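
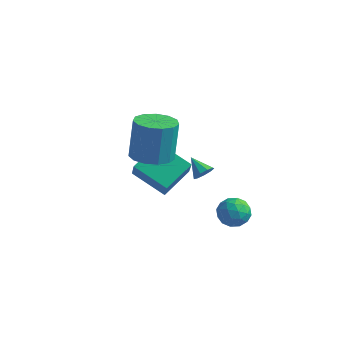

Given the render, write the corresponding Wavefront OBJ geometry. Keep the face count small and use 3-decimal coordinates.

v 2.419 -1.699 2.494
v 2.737 -1.509 2.859
v 1.621 -1.461 3.066
v 2.649 -1.252 2.629
v 2.453 -1.205 2.336
v 2.241 -1.388 2.117
v 2.113 -1.717 2.074
v 2.128 -2.038 2.228
v 2.279 -2.199 2.507
v 2.496 -2.127 2.779
v 2.677 -1.854 2.919
v 1.374 2.071 -2.515
v 2.159 2.361 -2.596
v 1.861 0.839 -2.204
v 2.646 1.129 -2.285
v 2.167 1.388 -1.645
v 1.865 2.15 -1.837
v 2.155 1.05 -2.963
v 1.853 1.812 -3.155
v 2.642 1.73 -2.873
v 2.649 1.939 -2.059
v 1.371 1.261 -2.741
v 1.378 1.47 -1.927
v 1.723 2.324 -2.583
v 2.297 0.876 -2.217
v 2.015 1.028 -1.84
v 2.476 1.199 -1.888
v 1.551 2.2 -2.137
v 2.012 2.37 -2.185
v 2.017 1.799 -1.625
v 2.008 0.83 -2.615
v 2.469 1 -2.663
v 1.544 2.001 -2.912
v 2.005 2.172 -2.96
v 2.003 1.401 -3.175
v 2.469 2.124 -2.794
v 2.755 1.4 -2.611
v 2.466 1.354 -3.009
v 2.289 1.801 -3.122
v 2.473 2.247 -2.315
v 2.76 1.523 -2.132
v 2.478 1.675 -1.755
v 2.301 2.123 -1.868
v 2.757 1.876 -2.477
v 1.26 1.677 -2.668
v 1.547 0.953 -2.485
v 1.719 1.077 -2.932
v 1.542 1.525 -3.045
v 1.265 1.8 -2.189
v 1.551 1.076 -2.006
v 1.731 1.399 -1.678
v 1.554 1.846 -1.791
v 1.263 1.324 -2.323
v -2.448 2.862 -3.846
v -4.232 2.822 -2.988
v -2.093 4.452 -3.034
v -3.877 4.412 -2.177
v -1.863 2.128 -2.663
v -3.647 2.088 -1.806
v -1.508 3.718 -1.852
v -3.292 3.678 -0.994
v -1.077 -0.358 1.406
v -0.071 -0.519 1.465
v -0.118 -0.062 3.493
v -1.123 0.098 3.434
v -0.139 0.038 1.338
v -0.186 0.495 3.367
v -0.505 0.468 1.233
v -0.552 0.925 3.261
v -1.052 0.637 1.182
v -1.099 1.093 3.211
v -1.607 0.489 1.203
v -1.654 0.946 3.231
v -1.994 0.072 1.288
v -2.04 0.529 3.316
v -2.089 -0.481 1.41
v -2.136 -0.025 3.439
v -1.863 -0.996 1.531
v -1.91 -0.539 3.56
v -1.387 -1.308 1.612
v -1.434 -0.851 3.641
v -0.813 -1.318 1.628
v -0.859 -0.862 3.657
v -0.322 -1.024 1.573
v -0.369 -0.567 3.602
f 2 1 4
f 2 4 3
f 4 1 5
f 4 5 3
f 5 1 6
f 5 6 3
f 6 1 7
f 6 7 3
f 7 1 8
f 7 8 3
f 8 1 9
f 8 9 3
f 9 1 10
f 9 10 3
f 10 1 11
f 10 11 3
f 11 1 2
f 11 2 3
f 12 49 28
f 49 23 52
f 28 52 17
f 49 52 28
f 12 28 24
f 28 17 29
f 24 29 13
f 28 29 24
f 12 24 33
f 24 13 34
f 33 34 19
f 24 34 33
f 12 33 45
f 33 19 48
f 45 48 22
f 33 48 45
f 12 45 49
f 45 22 53
f 49 53 23
f 45 53 49
f 13 29 40
f 29 17 43
f 40 43 21
f 29 43 40
f 17 52 30
f 52 23 51
f 30 51 16
f 52 51 30
f 23 53 50
f 53 22 46
f 50 46 14
f 53 46 50
f 22 48 47
f 48 19 35
f 47 35 18
f 48 35 47
f 19 34 39
f 34 13 36
f 39 36 20
f 34 36 39
f 15 41 27
f 41 21 42
f 27 42 16
f 41 42 27
f 15 27 25
f 27 16 26
f 25 26 14
f 27 26 25
f 15 25 32
f 25 14 31
f 32 31 18
f 25 31 32
f 15 32 37
f 32 18 38
f 37 38 20
f 32 38 37
f 15 37 41
f 37 20 44
f 41 44 21
f 37 44 41
f 16 42 30
f 42 21 43
f 30 43 17
f 42 43 30
f 14 26 50
f 26 16 51
f 50 51 23
f 26 51 50
f 18 31 47
f 31 14 46
f 47 46 22
f 31 46 47
f 20 38 39
f 38 18 35
f 39 35 19
f 38 35 39
f 21 44 40
f 44 20 36
f 40 36 13
f 44 36 40
f 55 57 54
f 58 55 54
f 54 57 56
f 56 58 54
f 55 61 57
f 59 55 58
f 59 61 55
f 57 61 56
f 60 58 56
f 56 61 60
f 60 59 58
f 61 59 60
f 63 62 66
f 63 66 64
f 64 66 67
f 64 67 65
f 66 62 68
f 66 68 67
f 67 68 69
f 67 69 65
f 68 62 70
f 68 70 69
f 69 70 71
f 69 71 65
f 70 62 72
f 70 72 71
f 71 72 73
f 71 73 65
f 72 62 74
f 72 74 73
f 73 74 75
f 73 75 65
f 74 62 76
f 74 76 75
f 75 76 77
f 75 77 65
f 76 62 78
f 76 78 77
f 77 78 79
f 77 79 65
f 78 62 80
f 78 80 79
f 79 80 81
f 79 81 65
f 80 62 82
f 80 82 81
f 81 82 83
f 81 83 65
f 82 62 84
f 82 84 83
f 83 84 85
f 83 85 65
f 84 62 63
f 84 63 85
f 85 63 64
f 85 64 65



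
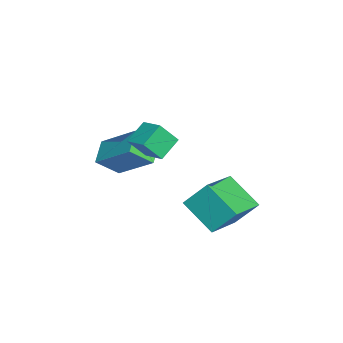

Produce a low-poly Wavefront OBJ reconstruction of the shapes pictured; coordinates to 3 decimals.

v 0.522 -0.479 -1.693
v 0.596 0.494 -0.541
v -1.313 0.371 -2.294
v -1.24 1.344 -1.142
v 1.44 0.736 -2.778
v 1.513 1.709 -1.626
v -0.396 1.586 -3.379
v -0.322 2.559 -2.227
v -2.22 -4.021 0.098
v -1.278 -2.518 1.365
v -2.572 -3.093 -0.741
v -1.629 -1.59 0.526
v -1.171 -4.17 -0.506
v -0.228 -2.667 0.761
v -1.522 -3.242 -1.345
v -0.58 -1.739 -0.078
v 0.958 -1.914 1.298
v 1.215 -2.622 2.232
v 0.193 -1.323 1.956
v 0.449 -2.031 2.89
v 1.771 -1.209 1.61
v 2.027 -1.917 2.544
v 1.005 -0.618 2.268
v 1.262 -1.326 3.202
f 2 4 1
f 5 2 1
f 1 4 3
f 3 5 1
f 2 8 4
f 6 2 5
f 6 8 2
f 4 8 3
f 7 5 3
f 3 8 7
f 7 6 5
f 8 6 7
f 10 12 9
f 13 10 9
f 9 12 11
f 11 13 9
f 10 16 12
f 14 10 13
f 14 16 10
f 12 16 11
f 15 13 11
f 11 16 15
f 15 14 13
f 16 14 15
f 18 20 17
f 21 18 17
f 17 20 19
f 19 21 17
f 18 24 20
f 22 18 21
f 22 24 18
f 20 24 19
f 23 21 19
f 19 24 23
f 23 22 21
f 24 22 23



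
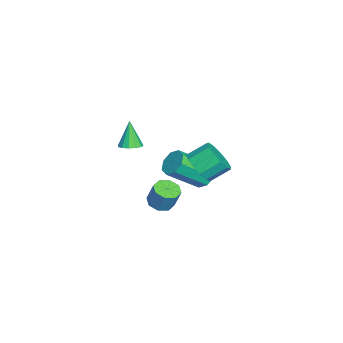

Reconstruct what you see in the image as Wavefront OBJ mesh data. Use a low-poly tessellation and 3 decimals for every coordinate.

v -0.044 -2.576 0.056
v 0.53 -2.589 0.265
v -0.556 -2.664 1.464
v 0.438 -2.258 0.252
v 0.194 -2.028 0.177
v -0.126 -1.972 0.064
v -0.419 -2.108 -0.051
v -0.594 -2.393 -0.132
v -0.594 -2.736 -0.154
v -0.419 -3.028 -0.108
v -0.125 -3.177 -0.011
v 0.195 -3.135 0.109
v 0.439 -2.916 0.211
v 2.151 -0.954 -2.257
v 2.615 -1.45 -2.216
v 2.892 -1.102 -1.123
v 2.429 -0.606 -1.163
v 2.812 -1.007 -2.407
v 3.09 -0.66 -1.314
v 2.623 -0.534 -2.51
v 2.9 -0.186 -1.417
v 2.157 -0.306 -2.464
v 2.434 0.041 -1.371
v 1.688 -0.458 -2.297
v 1.965 -0.11 -1.204
v 1.49 -0.9 -2.106
v 1.768 -0.553 -1.013
v 1.68 -1.374 -2.003
v 1.957 -1.026 -0.91
v 2.146 -1.601 -2.049
v 2.423 -1.254 -0.956
v -4.175 0.662 -4.659
v -3.606 1.161 -4.369
v -2.917 -0.403 -3.031
v -3.485 -0.902 -3.321
v -4.138 1.197 -4.052
v -3.448 -0.367 -2.715
v -4.691 0.92 -4.09
v -4.001 -0.644 -2.753
v -4.942 0.492 -4.462
v -4.252 -1.072 -3.125
v -4.743 0.163 -4.949
v -4.054 -1.401 -3.611
v -4.212 0.127 -5.265
v -3.522 -1.437 -3.928
v -3.659 0.404 -5.227
v -2.969 -1.16 -3.89
v -3.408 0.832 -4.855
v -2.718 -0.732 -3.518
v -0.043 0.642 -1.29
v 0.408 1.229 -1.901
v 0.114 2.184 -1.202
v -0.337 1.598 -0.59
v -0.104 1.196 -2.072
v -0.398 2.151 -1.372
v -0.597 0.987 -1.994
v -0.891 1.943 -1.294
v -0.914 0.669 -1.692
v -1.208 1.625 -0.993
v -0.955 0.342 -1.263
v -1.248 1.298 -0.563
v -0.706 0.111 -0.842
v -0.999 1.067 -0.143
v -0.246 0.048 -0.563
v -0.54 1.004 0.136
v 0.278 0.174 -0.515
v -0.016 1.13 0.184
v 0.7 0.449 -0.713
v 0.406 1.404 -0.014
v 0.886 0.784 -1.094
v 0.592 1.74 -0.395
v 0.777 1.075 -1.537
v 0.483 2.031 -0.838
f 2 1 4
f 2 4 3
f 4 1 5
f 4 5 3
f 5 1 6
f 5 6 3
f 6 1 7
f 6 7 3
f 7 1 8
f 7 8 3
f 8 1 9
f 8 9 3
f 9 1 10
f 9 10 3
f 10 1 11
f 10 11 3
f 11 1 12
f 11 12 3
f 12 1 13
f 12 13 3
f 13 1 2
f 13 2 3
f 15 14 18
f 15 18 16
f 16 18 19
f 16 19 17
f 18 14 20
f 18 20 19
f 19 20 21
f 19 21 17
f 20 14 22
f 20 22 21
f 21 22 23
f 21 23 17
f 22 14 24
f 22 24 23
f 23 24 25
f 23 25 17
f 24 14 26
f 24 26 25
f 25 26 27
f 25 27 17
f 26 14 28
f 26 28 27
f 27 28 29
f 27 29 17
f 28 14 30
f 28 30 29
f 29 30 31
f 29 31 17
f 30 14 15
f 30 15 31
f 31 15 16
f 31 16 17
f 33 32 36
f 33 36 34
f 34 36 37
f 34 37 35
f 36 32 38
f 36 38 37
f 37 38 39
f 37 39 35
f 38 32 40
f 38 40 39
f 39 40 41
f 39 41 35
f 40 32 42
f 40 42 41
f 41 42 43
f 41 43 35
f 42 32 44
f 42 44 43
f 43 44 45
f 43 45 35
f 44 32 46
f 44 46 45
f 45 46 47
f 45 47 35
f 46 32 48
f 46 48 47
f 47 48 49
f 47 49 35
f 48 32 33
f 48 33 49
f 49 33 34
f 49 34 35
f 51 50 54
f 51 54 52
f 52 54 55
f 52 55 53
f 54 50 56
f 54 56 55
f 55 56 57
f 55 57 53
f 56 50 58
f 56 58 57
f 57 58 59
f 57 59 53
f 58 50 60
f 58 60 59
f 59 60 61
f 59 61 53
f 60 50 62
f 60 62 61
f 61 62 63
f 61 63 53
f 62 50 64
f 62 64 63
f 63 64 65
f 63 65 53
f 64 50 66
f 64 66 65
f 65 66 67
f 65 67 53
f 66 50 68
f 66 68 67
f 67 68 69
f 67 69 53
f 68 50 70
f 68 70 69
f 69 70 71
f 69 71 53
f 70 50 72
f 70 72 71
f 71 72 73
f 71 73 53
f 72 50 51
f 72 51 73
f 73 51 52
f 73 52 53



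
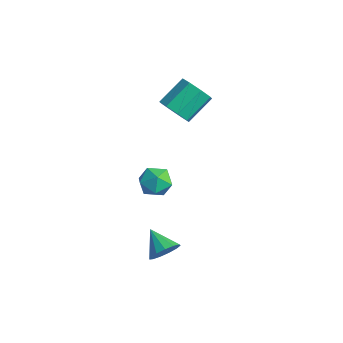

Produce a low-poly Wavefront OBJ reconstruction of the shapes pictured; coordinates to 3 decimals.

v 2.305 -0.108 -2.843
v 2.689 0.089 -2.205
v 1.155 -0.152 -2.137
v 2.561 0.46 -2.39
v 2.352 0.651 -2.719
v 2.128 0.601 -3.087
v 1.96 0.326 -3.378
v 1.902 -0.087 -3.499
v 1.971 -0.506 -3.411
v 2.147 -0.799 -3.144
v 2.373 -0.872 -2.781
v 2.577 -0.703 -2.437
v 2.695 -0.345 -2.223
v -2.908 2.598 -2.316
v -2.172 2.962 -2.694
v -2.188 1.338 -2.126
v -1.452 1.702 -2.504
v -1.733 1.988 -1.694
v -2.177 2.767 -1.811
v -2.183 1.533 -3.009
v -2.627 2.312 -3.126
v -1.723 2.304 -3.122
v -1.445 2.585 -2.309
v -2.915 1.715 -2.511
v -2.637 1.996 -1.698
v -2.058 3.076 2.2
v -1.203 3.222 2.128
v -1.348 4.531 3.089
v -2.202 4.384 3.16
v -1.555 3.531 1.655
v -1.7 4.84 2.616
v -2.201 3.573 1.5
v -2.346 4.882 2.461
v -2.764 3.324 1.756
v -2.908 4.632 2.716
v -2.912 2.929 2.271
v -3.057 4.238 3.232
v -2.56 2.62 2.744
v -2.705 3.929 3.705
v -1.914 2.578 2.899
v -2.059 3.887 3.86
v -1.352 2.828 2.644
v -1.496 4.136 3.604
f 2 1 4
f 2 4 3
f 4 1 5
f 4 5 3
f 5 1 6
f 5 6 3
f 6 1 7
f 6 7 3
f 7 1 8
f 7 8 3
f 8 1 9
f 8 9 3
f 9 1 10
f 9 10 3
f 10 1 11
f 10 11 3
f 11 1 12
f 11 12 3
f 12 1 13
f 12 13 3
f 13 1 2
f 13 2 3
f 14 25 19
f 14 19 15
f 14 15 21
f 14 21 24
f 14 24 25
f 15 19 23
f 19 25 18
f 25 24 16
f 24 21 20
f 21 15 22
f 17 23 18
f 17 18 16
f 17 16 20
f 17 20 22
f 17 22 23
f 18 23 19
f 16 18 25
f 20 16 24
f 22 20 21
f 23 22 15
f 27 26 30
f 27 30 28
f 28 30 31
f 28 31 29
f 30 26 32
f 30 32 31
f 31 32 33
f 31 33 29
f 32 26 34
f 32 34 33
f 33 34 35
f 33 35 29
f 34 26 36
f 34 36 35
f 35 36 37
f 35 37 29
f 36 26 38
f 36 38 37
f 37 38 39
f 37 39 29
f 38 26 40
f 38 40 39
f 39 40 41
f 39 41 29
f 40 26 42
f 40 42 41
f 41 42 43
f 41 43 29
f 42 26 27
f 42 27 43
f 43 27 28
f 43 28 29



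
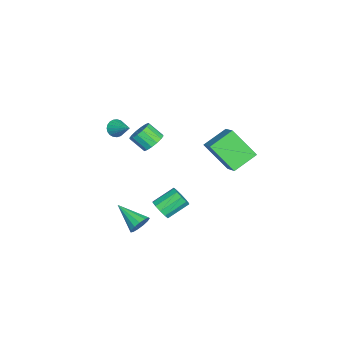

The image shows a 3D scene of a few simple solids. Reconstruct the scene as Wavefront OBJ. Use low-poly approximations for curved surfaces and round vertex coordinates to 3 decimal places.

v 0.141 3.78 2.916
v -0.28 2.394 4.38
v 1.374 4.32 3.78
v 0.954 2.933 5.245
v 1.106 2.727 2.195
v 0.686 1.34 3.66
v 2.34 3.266 3.06
v 1.919 1.88 4.524
v 3.69 -1.567 -1.041
v 4.079 -2.007 -1.403
v 2.85 -2.953 -0.259
v 4.272 -1.937 -1.072
v 4.279 -1.75 -0.732
v 4.1 -1.504 -0.49
v 3.791 -1.279 -0.422
v 3.449 -1.145 -0.552
v 3.185 -1.145 -0.836
v 3.08 -1.279 -1.186
v 3.17 -1.504 -1.49
v 3.424 -1.75 -1.651
v 3.764 -1.937 -1.619
v 0.522 -1.406 3.317
v 1.227 -1.363 3.538
v 1.043 -2.192 4.284
v 0.338 -2.234 4.063
v 1.038 -1.118 3.763
v 0.854 -1.947 4.509
v 0.71 -0.95 3.869
v 0.526 -1.779 4.615
v 0.332 -0.904 3.827
v 0.148 -1.733 4.573
v 0.005 -0.993 3.648
v -0.179 -1.821 4.394
v -0.184 -1.192 3.381
v -0.367 -2.02 4.127
v -0.183 -1.448 3.096
v -0.367 -2.277 3.842
v 0.006 -1.693 2.871
v -0.178 -2.522 3.617
v 0.334 -1.861 2.765
v 0.15 -2.69 3.511
v 0.712 -1.907 2.807
v 0.528 -2.736 3.553
v 1.039 -1.819 2.986
v 0.855 -2.647 3.732
v 1.227 -1.62 3.253
v 1.044 -2.448 3.999
v 0.374 -1.092 -2.463
v 0.977 -0.719 -2.424
v 0.269 0.345 -1.639
v -0.334 -0.028 -1.677
v 0.763 -0.594 -2.786
v 0.055 0.47 -2.001
v 0.401 -0.659 -3.025
v -0.308 0.405 -2.24
v 0.028 -0.89 -3.049
v -0.68 0.174 -2.263
v -0.213 -1.198 -2.848
v -0.921 -0.134 -2.063
v -0.229 -1.465 -2.501
v -0.937 -0.401 -1.716
v -0.015 -1.59 -2.139
v -0.723 -0.526 -1.354
v 0.348 -1.525 -1.9
v -0.361 -0.461 -1.115
v 0.72 -1.294 -1.877
v 0.012 -0.23 -1.091
v 0.961 -0.986 -2.077
v 0.253 0.078 -1.292
v -3.666 -4.372 1.005
v -3.317 -4.843 1.207
v -2.814 -3.408 1.775
v -3.196 -4.776 0.99
v -3.156 -4.639 0.775
v -3.205 -4.456 0.6
v -3.333 -4.259 0.494
v -3.519 -4.081 0.477
v -3.73 -3.953 0.552
v -3.93 -3.898 0.704
v -4.085 -3.925 0.909
v -4.167 -4.029 1.13
v -4.163 -4.192 1.329
v -4.073 -4.386 1.473
v -3.912 -4.578 1.535
v -3.709 -4.734 1.506
v -3.499 -4.828 1.39
f 2 4 1
f 5 2 1
f 1 4 3
f 3 5 1
f 2 8 4
f 6 2 5
f 6 8 2
f 4 8 3
f 7 5 3
f 3 8 7
f 7 6 5
f 8 6 7
f 10 9 12
f 10 12 11
f 12 9 13
f 12 13 11
f 13 9 14
f 13 14 11
f 14 9 15
f 14 15 11
f 15 9 16
f 15 16 11
f 16 9 17
f 16 17 11
f 17 9 18
f 17 18 11
f 18 9 19
f 18 19 11
f 19 9 20
f 19 20 11
f 20 9 21
f 20 21 11
f 21 9 10
f 21 10 11
f 23 22 26
f 23 26 24
f 24 26 27
f 24 27 25
f 26 22 28
f 26 28 27
f 27 28 29
f 27 29 25
f 28 22 30
f 28 30 29
f 29 30 31
f 29 31 25
f 30 22 32
f 30 32 31
f 31 32 33
f 31 33 25
f 32 22 34
f 32 34 33
f 33 34 35
f 33 35 25
f 34 22 36
f 34 36 35
f 35 36 37
f 35 37 25
f 36 22 38
f 36 38 37
f 37 38 39
f 37 39 25
f 38 22 40
f 38 40 39
f 39 40 41
f 39 41 25
f 40 22 42
f 40 42 41
f 41 42 43
f 41 43 25
f 42 22 44
f 42 44 43
f 43 44 45
f 43 45 25
f 44 22 46
f 44 46 45
f 45 46 47
f 45 47 25
f 46 22 23
f 46 23 47
f 47 23 24
f 47 24 25
f 49 48 52
f 49 52 50
f 50 52 53
f 50 53 51
f 52 48 54
f 52 54 53
f 53 54 55
f 53 55 51
f 54 48 56
f 54 56 55
f 55 56 57
f 55 57 51
f 56 48 58
f 56 58 57
f 57 58 59
f 57 59 51
f 58 48 60
f 58 60 59
f 59 60 61
f 59 61 51
f 60 48 62
f 60 62 61
f 61 62 63
f 61 63 51
f 62 48 64
f 62 64 63
f 63 64 65
f 63 65 51
f 64 48 66
f 64 66 65
f 65 66 67
f 65 67 51
f 66 48 68
f 66 68 67
f 67 68 69
f 67 69 51
f 68 48 49
f 68 49 69
f 69 49 50
f 69 50 51
f 71 70 73
f 71 73 72
f 73 70 74
f 73 74 72
f 74 70 75
f 74 75 72
f 75 70 76
f 75 76 72
f 76 70 77
f 76 77 72
f 77 70 78
f 77 78 72
f 78 70 79
f 78 79 72
f 79 70 80
f 79 80 72
f 80 70 81
f 80 81 72
f 81 70 82
f 81 82 72
f 82 70 83
f 82 83 72
f 83 70 84
f 83 84 72
f 84 70 85
f 84 85 72
f 85 70 86
f 85 86 72
f 86 70 71
f 86 71 72



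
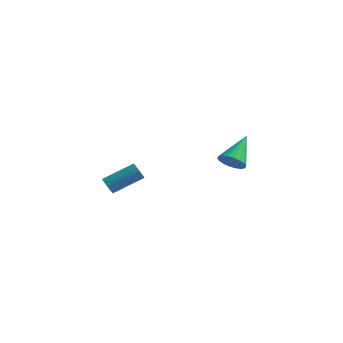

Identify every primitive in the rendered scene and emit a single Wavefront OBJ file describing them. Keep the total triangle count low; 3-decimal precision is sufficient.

v 3.295 -0.099 2.943
v 3.664 0.261 2.37
v 3.365 1.539 4.017
v 3.334 0.322 2.299
v 2.997 0.299 2.355
v 2.719 0.198 2.528
v 2.555 0.038 2.782
v 2.538 -0.15 3.069
v 2.67 -0.327 3.33
v 2.927 -0.459 3.515
v 3.257 -0.52 3.586
v 3.594 -0.497 3.53
v 3.872 -0.396 3.358
v 4.036 -0.235 3.103
v 4.053 -0.048 2.817
v 3.92 0.129 2.555
v -4.108 0.643 -1.18
v -3.749 0.551 -1.573
v -2.492 1.705 -0.692
v -2.852 1.797 -0.3
v -3.894 0.774 -1.658
v -2.637 1.928 -0.777
v -4.096 0.962 -1.616
v -2.839 2.116 -0.735
v -4.302 1.065 -1.457
v -3.045 2.219 -0.576
v -4.456 1.054 -1.224
v -3.199 2.208 -0.343
v -4.516 0.934 -0.979
v -3.26 2.088 -0.098
v -4.468 0.735 -0.788
v -3.211 1.889 0.093
v -4.323 0.512 -0.703
v -3.066 1.666 0.178
v -4.121 0.324 -0.745
v -2.864 1.478 0.136
v -3.915 0.221 -0.904
v -2.658 1.375 -0.023
v -3.761 0.232 -1.137
v -2.504 1.386 -0.256
v -3.7 0.352 -1.382
v -2.444 1.506 -0.501
f 2 1 4
f 2 4 3
f 4 1 5
f 4 5 3
f 5 1 6
f 5 6 3
f 6 1 7
f 6 7 3
f 7 1 8
f 7 8 3
f 8 1 9
f 8 9 3
f 9 1 10
f 9 10 3
f 10 1 11
f 10 11 3
f 11 1 12
f 11 12 3
f 12 1 13
f 12 13 3
f 13 1 14
f 13 14 3
f 14 1 15
f 14 15 3
f 15 1 16
f 15 16 3
f 16 1 2
f 16 2 3
f 18 17 21
f 18 21 19
f 19 21 22
f 19 22 20
f 21 17 23
f 21 23 22
f 22 23 24
f 22 24 20
f 23 17 25
f 23 25 24
f 24 25 26
f 24 26 20
f 25 17 27
f 25 27 26
f 26 27 28
f 26 28 20
f 27 17 29
f 27 29 28
f 28 29 30
f 28 30 20
f 29 17 31
f 29 31 30
f 30 31 32
f 30 32 20
f 31 17 33
f 31 33 32
f 32 33 34
f 32 34 20
f 33 17 35
f 33 35 34
f 34 35 36
f 34 36 20
f 35 17 37
f 35 37 36
f 36 37 38
f 36 38 20
f 37 17 39
f 37 39 38
f 38 39 40
f 38 40 20
f 39 17 41
f 39 41 40
f 40 41 42
f 40 42 20
f 41 17 18
f 41 18 42
f 42 18 19
f 42 19 20



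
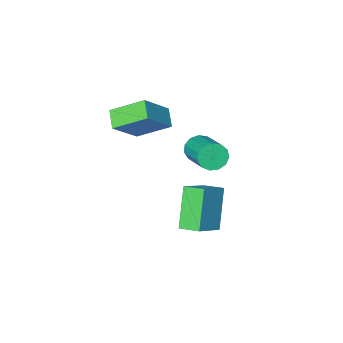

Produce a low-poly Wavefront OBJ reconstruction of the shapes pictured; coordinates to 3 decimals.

v 3.479 -2.259 1.622
v 3.17 -3.07 2.138
v 2.314 -1.228 2.548
v 2.006 -2.039 3.063
v 4.854 -1.921 2.977
v 4.546 -2.732 3.492
v 3.69 -0.89 3.902
v 3.381 -1.701 4.418
v 2.431 1.338 -2.366
v 1.619 0.343 -0.629
v 1.934 2.211 -2.098
v 1.123 1.217 -0.361
v 3.717 1.803 -1.499
v 2.906 0.809 0.238
v 3.221 2.677 -1.231
v 2.409 1.682 0.506
v 2.705 1.775 3.416
v 3.003 1.996 2.834
v 3.312 3.605 3.602
v 3.015 3.385 4.184
v 2.625 2.083 2.803
v 2.935 3.692 3.572
v 2.273 2.073 2.968
v 2.582 3.682 3.736
v 2.058 1.968 3.274
v 2.367 3.577 4.042
v 2.048 1.802 3.626
v 2.358 3.411 4.394
v 2.247 1.627 3.91
v 2.557 3.237 4.679
v 2.592 1.5 4.038
v 2.901 3.109 4.807
v 2.972 1.46 3.968
v 3.282 3.069 4.737
v 3.268 1.52 3.723
v 3.577 3.13 4.492
v 3.385 1.662 3.38
v 3.694 3.271 4.149
v 3.286 1.839 3.049
v 3.596 3.448 3.817
f 2 4 1
f 5 2 1
f 1 4 3
f 3 5 1
f 2 8 4
f 6 2 5
f 6 8 2
f 4 8 3
f 7 5 3
f 3 8 7
f 7 6 5
f 8 6 7
f 10 12 9
f 13 10 9
f 9 12 11
f 11 13 9
f 10 16 12
f 14 10 13
f 14 16 10
f 12 16 11
f 15 13 11
f 11 16 15
f 15 14 13
f 16 14 15
f 18 17 21
f 18 21 19
f 19 21 22
f 19 22 20
f 21 17 23
f 21 23 22
f 22 23 24
f 22 24 20
f 23 17 25
f 23 25 24
f 24 25 26
f 24 26 20
f 25 17 27
f 25 27 26
f 26 27 28
f 26 28 20
f 27 17 29
f 27 29 28
f 28 29 30
f 28 30 20
f 29 17 31
f 29 31 30
f 30 31 32
f 30 32 20
f 31 17 33
f 31 33 32
f 32 33 34
f 32 34 20
f 33 17 35
f 33 35 34
f 34 35 36
f 34 36 20
f 35 17 37
f 35 37 36
f 36 37 38
f 36 38 20
f 37 17 39
f 37 39 38
f 38 39 40
f 38 40 20
f 39 17 18
f 39 18 40
f 40 18 19
f 40 19 20



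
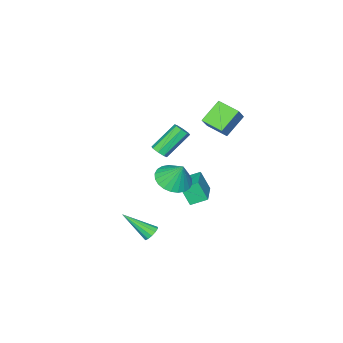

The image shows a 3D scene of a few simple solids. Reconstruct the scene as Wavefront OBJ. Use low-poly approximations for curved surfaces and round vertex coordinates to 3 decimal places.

v -0.272 -2.216 -0.702
v 0.54 -1.647 -1.016
v -0.268 -1.524 0.562
v 0.229 -1.417 -1.14
v -0.158 -1.309 -1.198
v -0.562 -1.339 -1.18
v -0.922 -1.502 -1.09
v -1.183 -1.774 -0.94
v -1.306 -2.113 -0.754
v -1.271 -2.468 -0.56
v -1.084 -2.784 -0.387
v -0.774 -3.014 -0.263
v -0.387 -3.122 -0.205
v 0.017 -3.092 -0.223
v 0.377 -2.929 -0.314
v 0.639 -2.657 -0.464
v 0.761 -2.318 -0.65
v 0.726 -1.963 -0.844
v -0.569 -3.504 0.633
v -0.207 -3.239 0.895
v -1.489 -2.791 2.21
v -1.851 -3.056 1.947
v -0.399 -3.013 0.631
v -1.681 -2.564 1.946
v -0.691 -3.074 0.367
v -1.973 -2.626 1.682
v -0.911 -3.387 0.259
v -2.193 -2.939 1.574
v -0.931 -3.769 0.37
v -2.213 -3.321 1.685
v -0.739 -3.996 0.634
v -2.021 -3.547 1.949
v -0.447 -3.934 0.898
v -1.729 -3.486 2.213
v -0.227 -3.621 1.006
v -1.509 -3.173 2.321
v -4.258 -3.23 -3.968
v -4.113 -3.802 -2.832
v -2.824 -2.095 -3.58
v -2.679 -2.667 -2.444
v -3.601 -3.913 -4.396
v -3.456 -4.485 -3.26
v -2.167 -2.778 -4.008
v -2.022 -3.35 -2.872
v 2.173 -1.472 -3.293
v 2.627 -1.446 -3.545
v 2.927 -2.788 -2.067
v 2.638 -1.243 -3.334
v 2.501 -1.113 -3.11
v 2.26 -1.097 -2.944
v 1.991 -1.2 -2.889
v 1.78 -1.389 -2.963
v 1.694 -1.605 -3.141
v 1.759 -1.779 -3.368
v 1.956 -1.855 -3.571
v 2.222 -1.81 -3.686
v 2.472 -1.658 -3.676
v -2.603 -2.011 2.344
v -3.774 -1.905 3.323
v -2.766 -0.775 2.015
v -3.937 -0.668 2.993
v -1.783 -1.652 3.287
v -2.954 -1.545 4.265
v -1.946 -0.415 2.957
v -3.117 -0.309 3.936
f 2 1 4
f 2 4 3
f 4 1 5
f 4 5 3
f 5 1 6
f 5 6 3
f 6 1 7
f 6 7 3
f 7 1 8
f 7 8 3
f 8 1 9
f 8 9 3
f 9 1 10
f 9 10 3
f 10 1 11
f 10 11 3
f 11 1 12
f 11 12 3
f 12 1 13
f 12 13 3
f 13 1 14
f 13 14 3
f 14 1 15
f 14 15 3
f 15 1 16
f 15 16 3
f 16 1 17
f 16 17 3
f 17 1 18
f 17 18 3
f 18 1 2
f 18 2 3
f 20 19 23
f 20 23 21
f 21 23 24
f 21 24 22
f 23 19 25
f 23 25 24
f 24 25 26
f 24 26 22
f 25 19 27
f 25 27 26
f 26 27 28
f 26 28 22
f 27 19 29
f 27 29 28
f 28 29 30
f 28 30 22
f 29 19 31
f 29 31 30
f 30 31 32
f 30 32 22
f 31 19 33
f 31 33 32
f 32 33 34
f 32 34 22
f 33 19 35
f 33 35 34
f 34 35 36
f 34 36 22
f 35 19 20
f 35 20 36
f 36 20 21
f 36 21 22
f 38 40 37
f 41 38 37
f 37 40 39
f 39 41 37
f 38 44 40
f 42 38 41
f 42 44 38
f 40 44 39
f 43 41 39
f 39 44 43
f 43 42 41
f 44 42 43
f 46 45 48
f 46 48 47
f 48 45 49
f 48 49 47
f 49 45 50
f 49 50 47
f 50 45 51
f 50 51 47
f 51 45 52
f 51 52 47
f 52 45 53
f 52 53 47
f 53 45 54
f 53 54 47
f 54 45 55
f 54 55 47
f 55 45 56
f 55 56 47
f 56 45 57
f 56 57 47
f 57 45 46
f 57 46 47
f 59 61 58
f 62 59 58
f 58 61 60
f 60 62 58
f 59 65 61
f 63 59 62
f 63 65 59
f 61 65 60
f 64 62 60
f 60 65 64
f 64 63 62
f 65 63 64



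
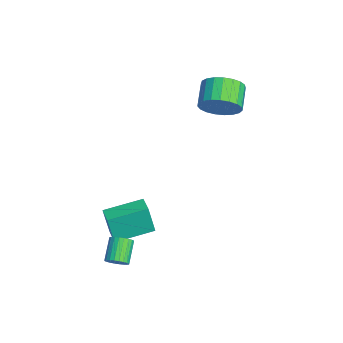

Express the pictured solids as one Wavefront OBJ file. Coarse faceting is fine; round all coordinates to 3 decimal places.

v -0.066 -3.759 -4.567
v -0.19 -4.046 -3.039
v -0.31 -1.874 -4.233
v -0.434 -2.161 -2.705
v 0.834 -3.659 -4.475
v 0.71 -3.946 -2.947
v 0.59 -1.774 -4.141
v 0.466 -2.061 -2.613
v -2.831 1.742 1.291
v -2.515 1.263 2.158
v -3.672 1.619 2.777
v -3.989 2.098 1.909
v -2.361 1.664 2.215
v -3.519 2.019 2.834
v -2.289 2.077 2.112
v -3.447 2.433 2.731
v -2.311 2.433 1.868
v -3.468 2.789 2.487
v -2.422 2.67 1.523
v -3.58 3.025 2.142
v -2.604 2.746 1.139
v -3.762 3.101 1.757
v -2.826 2.648 0.78
v -3.984 3.004 1.399
v -3.048 2.394 0.51
v -4.206 2.75 1.129
v -3.233 2.027 0.375
v -4.391 2.383 0.994
v -3.348 1.611 0.398
v -4.506 1.967 1.017
v -3.374 1.218 0.575
v -4.532 1.573 1.194
v -3.306 0.915 0.877
v -4.464 1.27 1.495
v -3.156 0.755 1.249
v -4.314 1.111 1.868
v -2.95 0.766 1.629
v -4.107 1.122 2.248
v -2.723 0.946 1.951
v -3.881 1.301 2.569
v 2.544 -3.775 -4.263
v 2.907 -3.511 -3.928
v 1.978 -3.16 -3.201
v 1.616 -3.425 -3.537
v 2.856 -3.352 -4.069
v 1.928 -3.002 -3.343
v 2.758 -3.258 -4.24
v 1.829 -2.907 -3.514
v 2.627 -3.243 -4.415
v 1.699 -2.892 -3.688
v 2.484 -3.308 -4.566
v 1.555 -2.957 -3.839
v 2.35 -3.445 -4.671
v 1.421 -3.094 -3.945
v 2.245 -3.632 -4.715
v 1.317 -3.281 -3.988
v 2.186 -3.841 -4.689
v 1.258 -3.49 -3.962
v 2.182 -4.04 -4.599
v 1.253 -3.689 -3.872
v 2.232 -4.198 -4.457
v 1.304 -3.848 -3.731
v 2.331 -4.293 -4.286
v 1.402 -3.942 -3.56
v 2.461 -4.308 -4.112
v 1.533 -3.957 -3.385
v 2.605 -4.243 -3.961
v 1.676 -3.892 -3.234
v 2.739 -4.106 -3.855
v 1.81 -3.755 -3.129
v 2.843 -3.919 -3.812
v 1.915 -3.568 -3.085
v 2.902 -3.71 -3.838
v 1.974 -3.359 -3.111
f 2 4 1
f 5 2 1
f 1 4 3
f 3 5 1
f 2 8 4
f 6 2 5
f 6 8 2
f 4 8 3
f 7 5 3
f 3 8 7
f 7 6 5
f 8 6 7
f 10 9 13
f 10 13 11
f 11 13 14
f 11 14 12
f 13 9 15
f 13 15 14
f 14 15 16
f 14 16 12
f 15 9 17
f 15 17 16
f 16 17 18
f 16 18 12
f 17 9 19
f 17 19 18
f 18 19 20
f 18 20 12
f 19 9 21
f 19 21 20
f 20 21 22
f 20 22 12
f 21 9 23
f 21 23 22
f 22 23 24
f 22 24 12
f 23 9 25
f 23 25 24
f 24 25 26
f 24 26 12
f 25 9 27
f 25 27 26
f 26 27 28
f 26 28 12
f 27 9 29
f 27 29 28
f 28 29 30
f 28 30 12
f 29 9 31
f 29 31 30
f 30 31 32
f 30 32 12
f 31 9 33
f 31 33 32
f 32 33 34
f 32 34 12
f 33 9 35
f 33 35 34
f 34 35 36
f 34 36 12
f 35 9 37
f 35 37 36
f 36 37 38
f 36 38 12
f 37 9 39
f 37 39 38
f 38 39 40
f 38 40 12
f 39 9 10
f 39 10 40
f 40 10 11
f 40 11 12
f 42 41 45
f 42 45 43
f 43 45 46
f 43 46 44
f 45 41 47
f 45 47 46
f 46 47 48
f 46 48 44
f 47 41 49
f 47 49 48
f 48 49 50
f 48 50 44
f 49 41 51
f 49 51 50
f 50 51 52
f 50 52 44
f 51 41 53
f 51 53 52
f 52 53 54
f 52 54 44
f 53 41 55
f 53 55 54
f 54 55 56
f 54 56 44
f 55 41 57
f 55 57 56
f 56 57 58
f 56 58 44
f 57 41 59
f 57 59 58
f 58 59 60
f 58 60 44
f 59 41 61
f 59 61 60
f 60 61 62
f 60 62 44
f 61 41 63
f 61 63 62
f 62 63 64
f 62 64 44
f 63 41 65
f 63 65 64
f 64 65 66
f 64 66 44
f 65 41 67
f 65 67 66
f 66 67 68
f 66 68 44
f 67 41 69
f 67 69 68
f 68 69 70
f 68 70 44
f 69 41 71
f 69 71 70
f 70 71 72
f 70 72 44
f 71 41 73
f 71 73 72
f 72 73 74
f 72 74 44
f 73 41 42
f 73 42 74
f 74 42 43
f 74 43 44



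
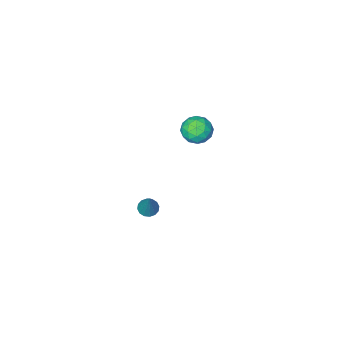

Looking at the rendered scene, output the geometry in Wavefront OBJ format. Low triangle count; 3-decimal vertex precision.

v -2.18 0.868 2.899
v -1.537 0.603 3.248
v -2.823 -0.123 3.332
v -2.18 -0.388 3.681
v -2.527 0.257 3.943
v -2.13 0.87 3.676
v -2.23 -0.39 2.904
v -1.833 0.223 2.637
v -1.568 -0.174 3.251
v -1.752 0.225 3.893
v -2.608 0.255 2.687
v -2.792 0.654 3.329
v -1.802 0.823 3.035
v -2.558 -0.343 3.545
v -2.762 0.036 3.699
v -2.384 -0.119 3.904
v -2.15 0.979 3.287
v -1.772 0.824 3.492
v -2.355 0.62 3.9
v -2.588 -0.344 3.088
v -2.21 -0.499 3.293
v -1.976 0.599 2.676
v -1.598 0.444 2.881
v -2.005 -0.14 2.68
v -1.442 0.21 3.243
v -1.82 -0.373 3.497
v -1.85 -0.374 3.041
v -1.616 -0.013 2.883
v -1.55 0.445 3.62
v -1.928 -0.138 3.874
v -2.132 0.241 4.028
v -1.899 0.601 3.871
v -1.568 -0.012 3.622
v -2.432 0.618 2.706
v -2.81 0.035 2.96
v -2.461 -0.121 2.709
v -2.228 0.239 2.552
v -2.54 0.853 3.083
v -2.918 0.27 3.337
v -2.744 0.493 3.697
v -2.51 0.854 3.539
v -2.792 0.492 2.958
v -0.807 -1.656 -3.272
v -0.316 -1.643 -3.411
v -0.373 -0.864 -1.668
v -0.417 -1.415 -3.496
v -0.623 -1.251 -3.521
v -0.878 -1.196 -3.48
v -1.114 -1.264 -3.382
v -1.267 -1.437 -3.255
v -1.297 -1.669 -3.133
v -1.196 -1.897 -3.047
v -0.991 -2.061 -3.022
v -0.736 -2.116 -3.064
v -0.5 -2.048 -3.161
v -0.347 -1.875 -3.288
f 1 38 17
f 38 12 41
f 17 41 6
f 38 41 17
f 1 17 13
f 17 6 18
f 13 18 2
f 17 18 13
f 1 13 22
f 13 2 23
f 22 23 8
f 13 23 22
f 1 22 34
f 22 8 37
f 34 37 11
f 22 37 34
f 1 34 38
f 34 11 42
f 38 42 12
f 34 42 38
f 2 18 29
f 18 6 32
f 29 32 10
f 18 32 29
f 6 41 19
f 41 12 40
f 19 40 5
f 41 40 19
f 12 42 39
f 42 11 35
f 39 35 3
f 42 35 39
f 11 37 36
f 37 8 24
f 36 24 7
f 37 24 36
f 8 23 28
f 23 2 25
f 28 25 9
f 23 25 28
f 4 30 16
f 30 10 31
f 16 31 5
f 30 31 16
f 4 16 14
f 16 5 15
f 14 15 3
f 16 15 14
f 4 14 21
f 14 3 20
f 21 20 7
f 14 20 21
f 4 21 26
f 21 7 27
f 26 27 9
f 21 27 26
f 4 26 30
f 26 9 33
f 30 33 10
f 26 33 30
f 5 31 19
f 31 10 32
f 19 32 6
f 31 32 19
f 3 15 39
f 15 5 40
f 39 40 12
f 15 40 39
f 7 20 36
f 20 3 35
f 36 35 11
f 20 35 36
f 9 27 28
f 27 7 24
f 28 24 8
f 27 24 28
f 10 33 29
f 33 9 25
f 29 25 2
f 33 25 29
f 44 43 46
f 44 46 45
f 46 43 47
f 46 47 45
f 47 43 48
f 47 48 45
f 48 43 49
f 48 49 45
f 49 43 50
f 49 50 45
f 50 43 51
f 50 51 45
f 51 43 52
f 51 52 45
f 52 43 53
f 52 53 45
f 53 43 54
f 53 54 45
f 54 43 55
f 54 55 45
f 55 43 56
f 55 56 45
f 56 43 44
f 56 44 45



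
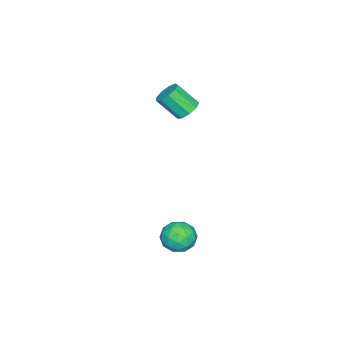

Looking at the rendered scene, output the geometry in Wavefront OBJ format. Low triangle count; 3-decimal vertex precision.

v -1.353 1.699 1.133
v -0.89 1.42 0.772
v -0.665 0.482 1.786
v -1.127 0.761 2.147
v -0.712 1.738 1.027
v -0.487 0.8 2.041
v -0.835 2.038 1.331
v -0.609 1.1 2.346
v -1.199 2.179 1.543
v -0.974 1.241 2.557
v -1.635 2.096 1.563
v -1.41 1.158 2.577
v -1.939 1.827 1.381
v -1.714 0.889 2.396
v -1.969 1.498 1.084
v -1.744 0.56 2.098
v -1.71 1.263 0.809
v -1.485 0.325 1.823
v -1.284 1.232 0.686
v -1.059 0.294 1.7
v 2.834 4.11 -3.717
v 3.256 3.519 -3.271
v 2.264 3.121 -4.489
v 2.686 2.53 -4.043
v 2.057 2.973 -3.676
v 2.41 3.584 -3.199
v 3.11 3.056 -4.561
v 3.463 3.667 -4.084
v 3.426 2.868 -3.793
v 2.776 2.816 -3.246
v 2.744 3.824 -4.514
v 2.094 3.772 -3.967
v 3.095 3.901 -3.427
v 2.425 2.739 -4.333
v 2.056 2.999 -4.118
v 2.303 2.651 -3.856
v 2.598 3.94 -3.384
v 2.846 3.592 -3.122
v 2.141 3.271 -3.36
v 2.674 3.048 -4.638
v 2.922 2.7 -4.376
v 3.217 3.989 -3.904
v 3.464 3.641 -3.642
v 3.379 3.369 -4.4
v 3.443 3.171 -3.471
v 3.108 2.59 -3.924
v 3.358 2.899 -4.229
v 3.565 3.258 -3.949
v 3.061 3.141 -3.149
v 2.725 2.56 -3.603
v 2.356 2.82 -3.387
v 2.563 3.179 -3.107
v 3.161 2.758 -3.456
v 2.795 4.08 -4.157
v 2.459 3.499 -4.611
v 2.957 3.461 -4.653
v 3.164 3.82 -4.373
v 2.412 4.05 -3.836
v 2.077 3.469 -4.289
v 1.955 3.382 -3.811
v 2.162 3.741 -3.531
v 2.359 3.882 -4.304
f 2 1 5
f 2 5 3
f 3 5 6
f 3 6 4
f 5 1 7
f 5 7 6
f 6 7 8
f 6 8 4
f 7 1 9
f 7 9 8
f 8 9 10
f 8 10 4
f 9 1 11
f 9 11 10
f 10 11 12
f 10 12 4
f 11 1 13
f 11 13 12
f 12 13 14
f 12 14 4
f 13 1 15
f 13 15 14
f 14 15 16
f 14 16 4
f 15 1 17
f 15 17 16
f 16 17 18
f 16 18 4
f 17 1 19
f 17 19 18
f 18 19 20
f 18 20 4
f 19 1 2
f 19 2 20
f 20 2 3
f 20 3 4
f 21 58 37
f 58 32 61
f 37 61 26
f 58 61 37
f 21 37 33
f 37 26 38
f 33 38 22
f 37 38 33
f 21 33 42
f 33 22 43
f 42 43 28
f 33 43 42
f 21 42 54
f 42 28 57
f 54 57 31
f 42 57 54
f 21 54 58
f 54 31 62
f 58 62 32
f 54 62 58
f 22 38 49
f 38 26 52
f 49 52 30
f 38 52 49
f 26 61 39
f 61 32 60
f 39 60 25
f 61 60 39
f 32 62 59
f 62 31 55
f 59 55 23
f 62 55 59
f 31 57 56
f 57 28 44
f 56 44 27
f 57 44 56
f 28 43 48
f 43 22 45
f 48 45 29
f 43 45 48
f 24 50 36
f 50 30 51
f 36 51 25
f 50 51 36
f 24 36 34
f 36 25 35
f 34 35 23
f 36 35 34
f 24 34 41
f 34 23 40
f 41 40 27
f 34 40 41
f 24 41 46
f 41 27 47
f 46 47 29
f 41 47 46
f 24 46 50
f 46 29 53
f 50 53 30
f 46 53 50
f 25 51 39
f 51 30 52
f 39 52 26
f 51 52 39
f 23 35 59
f 35 25 60
f 59 60 32
f 35 60 59
f 27 40 56
f 40 23 55
f 56 55 31
f 40 55 56
f 29 47 48
f 47 27 44
f 48 44 28
f 47 44 48
f 30 53 49
f 53 29 45
f 49 45 22
f 53 45 49



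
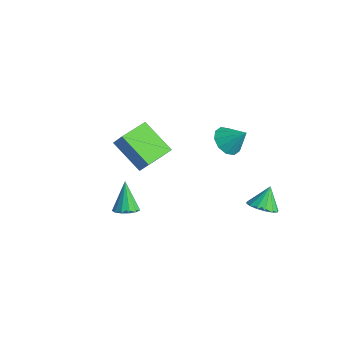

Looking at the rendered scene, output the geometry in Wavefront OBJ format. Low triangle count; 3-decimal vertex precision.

v 0.06 2.045 1.983
v 0.77 2.021 1.415
v 0.86 2.655 2.957
v 0.499 2.507 1.333
v 0.06 2.816 1.5
v -0.379 2.831 1.852
v -0.65 2.546 2.253
v -0.65 2.069 2.552
v -0.379 1.583 2.633
v 0.06 1.274 2.466
v 0.499 1.259 2.115
v 0.77 1.544 1.713
v -2.455 -1.627 -0.756
v -4.095 -2.27 0.545
v -3.044 0.02 -0.685
v -4.684 -0.623 0.616
v -1.816 -1.437 0.144
v -3.456 -2.08 1.445
v -2.405 0.21 0.215
v -4.045 -0.433 1.516
v 2.877 2.44 -1.281
v 3.293 1.852 -0.83
v 2.563 3.08 -0.159
v 3.594 2.159 -0.921
v 3.703 2.542 -1.109
v 3.59 2.897 -1.343
v 3.287 3.13 -1.561
v 2.873 3.178 -1.703
v 2.461 3.028 -1.733
v 2.16 2.72 -1.641
v 2.051 2.337 -1.454
v 2.163 1.982 -1.219
v 2.467 1.75 -1.002
v 2.88 1.702 -0.859
v 0.012 -3.696 -1.095
v 0.626 -3.443 -0.876
v -0.692 -3.364 0.495
v 0.428 -3.137 -1.028
v 0.097 -3.01 -1.201
v -0.261 -3.1 -1.34
v -0.532 -3.379 -1.402
v -0.631 -3.759 -1.366
v -0.526 -4.119 -1.244
v -0.25 -4.345 -1.075
v 0.109 -4.365 -0.912
v 0.437 -4.172 -0.808
v 0.63 -3.829 -0.794
f 2 1 4
f 2 4 3
f 4 1 5
f 4 5 3
f 5 1 6
f 5 6 3
f 6 1 7
f 6 7 3
f 7 1 8
f 7 8 3
f 8 1 9
f 8 9 3
f 9 1 10
f 9 10 3
f 10 1 11
f 10 11 3
f 11 1 12
f 11 12 3
f 12 1 2
f 12 2 3
f 14 16 13
f 17 14 13
f 13 16 15
f 15 17 13
f 14 20 16
f 18 14 17
f 18 20 14
f 16 20 15
f 19 17 15
f 15 20 19
f 19 18 17
f 20 18 19
f 22 21 24
f 22 24 23
f 24 21 25
f 24 25 23
f 25 21 26
f 25 26 23
f 26 21 27
f 26 27 23
f 27 21 28
f 27 28 23
f 28 21 29
f 28 29 23
f 29 21 30
f 29 30 23
f 30 21 31
f 30 31 23
f 31 21 32
f 31 32 23
f 32 21 33
f 32 33 23
f 33 21 34
f 33 34 23
f 34 21 22
f 34 22 23
f 36 35 38
f 36 38 37
f 38 35 39
f 38 39 37
f 39 35 40
f 39 40 37
f 40 35 41
f 40 41 37
f 41 35 42
f 41 42 37
f 42 35 43
f 42 43 37
f 43 35 44
f 43 44 37
f 44 35 45
f 44 45 37
f 45 35 46
f 45 46 37
f 46 35 47
f 46 47 37
f 47 35 36
f 47 36 37



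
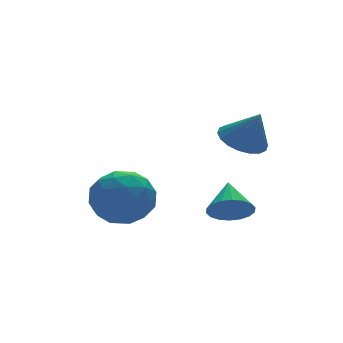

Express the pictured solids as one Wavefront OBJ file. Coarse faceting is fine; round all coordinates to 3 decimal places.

v 0.6 -2.82 -1.237
v 1.349 -3.09 -1.387
v 1.12 -1.8 -0.483
v 1.291 -2.86 -1.658
v 1.096 -2.622 -1.846
v 0.802 -2.423 -1.913
v 0.469 -2.303 -1.846
v 0.162 -2.285 -1.658
v -0.058 -2.373 -1.387
v -0.148 -2.55 -1.086
v -0.09 -2.78 -0.815
v 0.105 -3.018 -0.627
v 0.398 -3.217 -0.56
v 0.732 -3.337 -0.627
v 1.039 -3.355 -0.815
v 1.259 -3.266 -1.086
v -2.003 -0.029 -0.026
v -1.256 -0.376 -0.882
v -3.324 -1.264 -0.678
v -2.577 -1.611 -1.534
v -2.349 -1.883 -0.4
v -1.532 -1.119 0.003
v -3.048 -0.521 -1.563
v -2.231 0.243 -1.16
v -1.901 -0.68 -1.832
v -1.469 -1.522 -1.113
v -3.111 -0.118 -0.447
v -2.679 -0.96 0.272
v -1.514 -0.094 -0.397
v -3.066 -1.546 -1.163
v -2.932 -1.706 -0.497
v -2.493 -1.91 -1
v -1.676 -0.531 0.124
v -1.237 -0.735 -0.379
v -1.879 -1.62 -0.096
v -3.343 -0.905 -1.181
v -2.904 -1.109 -1.684
v -2.087 0.27 -0.56
v -1.648 0.066 -1.063
v -2.701 -0.02 -1.464
v -1.454 -0.477 -1.458
v -2.23 -1.203 -1.841
v -2.507 -0.562 -1.859
v -2.027 -0.113 -1.622
v -1.2 -0.972 -1.035
v -1.976 -1.698 -1.419
v -1.842 -1.857 -0.752
v -1.362 -1.408 -0.515
v -1.579 -1.15 -1.594
v -2.604 0.058 -0.141
v -3.38 -0.668 -0.525
v -3.218 -0.232 -1.045
v -2.738 0.217 -0.808
v -2.35 -0.437 0.281
v -3.126 -1.163 -0.102
v -2.553 -1.527 0.062
v -2.073 -1.078 0.299
v -3.001 -0.49 0.034
v 0.571 -3.534 2.226
v 1.353 -3.153 2.207
v 0.869 -4.086 3.454
v 1.132 -2.887 2.381
v 0.799 -2.749 2.523
v 0.422 -2.766 2.607
v 0.074 -2.935 2.615
v -0.176 -3.223 2.546
v -0.277 -3.573 2.414
v -0.211 -3.914 2.244
v 0.01 -4.18 2.07
v 0.343 -4.318 1.928
v 0.72 -4.301 1.844
v 1.068 -4.132 1.836
v 1.318 -3.844 1.905
v 1.42 -3.494 2.038
f 2 1 4
f 2 4 3
f 4 1 5
f 4 5 3
f 5 1 6
f 5 6 3
f 6 1 7
f 6 7 3
f 7 1 8
f 7 8 3
f 8 1 9
f 8 9 3
f 9 1 10
f 9 10 3
f 10 1 11
f 10 11 3
f 11 1 12
f 11 12 3
f 12 1 13
f 12 13 3
f 13 1 14
f 13 14 3
f 14 1 15
f 14 15 3
f 15 1 16
f 15 16 3
f 16 1 2
f 16 2 3
f 17 54 33
f 54 28 57
f 33 57 22
f 54 57 33
f 17 33 29
f 33 22 34
f 29 34 18
f 33 34 29
f 17 29 38
f 29 18 39
f 38 39 24
f 29 39 38
f 17 38 50
f 38 24 53
f 50 53 27
f 38 53 50
f 17 50 54
f 50 27 58
f 54 58 28
f 50 58 54
f 18 34 45
f 34 22 48
f 45 48 26
f 34 48 45
f 22 57 35
f 57 28 56
f 35 56 21
f 57 56 35
f 28 58 55
f 58 27 51
f 55 51 19
f 58 51 55
f 27 53 52
f 53 24 40
f 52 40 23
f 53 40 52
f 24 39 44
f 39 18 41
f 44 41 25
f 39 41 44
f 20 46 32
f 46 26 47
f 32 47 21
f 46 47 32
f 20 32 30
f 32 21 31
f 30 31 19
f 32 31 30
f 20 30 37
f 30 19 36
f 37 36 23
f 30 36 37
f 20 37 42
f 37 23 43
f 42 43 25
f 37 43 42
f 20 42 46
f 42 25 49
f 46 49 26
f 42 49 46
f 21 47 35
f 47 26 48
f 35 48 22
f 47 48 35
f 19 31 55
f 31 21 56
f 55 56 28
f 31 56 55
f 23 36 52
f 36 19 51
f 52 51 27
f 36 51 52
f 25 43 44
f 43 23 40
f 44 40 24
f 43 40 44
f 26 49 45
f 49 25 41
f 45 41 18
f 49 41 45
f 60 59 62
f 60 62 61
f 62 59 63
f 62 63 61
f 63 59 64
f 63 64 61
f 64 59 65
f 64 65 61
f 65 59 66
f 65 66 61
f 66 59 67
f 66 67 61
f 67 59 68
f 67 68 61
f 68 59 69
f 68 69 61
f 69 59 70
f 69 70 61
f 70 59 71
f 70 71 61
f 71 59 72
f 71 72 61
f 72 59 73
f 72 73 61
f 73 59 74
f 73 74 61
f 74 59 60
f 74 60 61



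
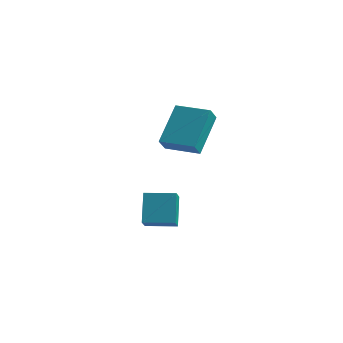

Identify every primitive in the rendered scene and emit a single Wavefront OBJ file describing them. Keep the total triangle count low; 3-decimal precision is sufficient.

v -4.434 3.114 1.565
v -4.426 2.574 2.169
v -4.484 4.648 2.939
v -4.475 4.108 3.543
v -2.905 3.152 1.577
v -2.896 2.612 2.181
v -2.954 4.686 2.951
v -2.946 4.146 3.555
v -3.113 -1.082 -0.499
v -2.89 -1.743 0.053
v -3.469 -0.273 0.612
v -3.247 -0.934 1.165
v -1.953 -0.646 -0.445
v -1.731 -1.307 0.108
v -2.31 0.163 0.667
v -2.087 -0.498 1.219
f 2 4 1
f 5 2 1
f 1 4 3
f 3 5 1
f 2 8 4
f 6 2 5
f 6 8 2
f 4 8 3
f 7 5 3
f 3 8 7
f 7 6 5
f 8 6 7
f 10 12 9
f 13 10 9
f 9 12 11
f 11 13 9
f 10 16 12
f 14 10 13
f 14 16 10
f 12 16 11
f 15 13 11
f 11 16 15
f 15 14 13
f 16 14 15



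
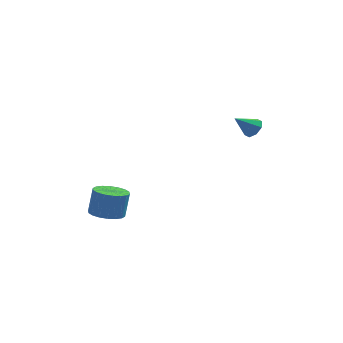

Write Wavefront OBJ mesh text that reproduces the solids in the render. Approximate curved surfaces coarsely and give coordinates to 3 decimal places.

v -3.834 -4.026 -3.605
v -3.193 -4.394 -3.606
v -3.024 -4.102 -2.475
v -3.666 -3.734 -2.475
v -3.103 -4.091 -3.698
v -2.934 -3.799 -2.567
v -3.158 -3.775 -3.771
v -2.99 -3.483 -2.641
v -3.348 -3.508 -3.812
v -3.179 -3.216 -2.681
v -3.633 -3.344 -3.811
v -3.464 -3.052 -2.681
v -3.959 -3.315 -3.77
v -3.79 -3.023 -2.64
v -4.26 -3.427 -3.697
v -4.091 -3.135 -2.566
v -4.476 -3.658 -3.605
v -4.307 -3.366 -2.474
v -4.566 -3.961 -3.513
v -4.397 -3.669 -2.382
v -4.51 -4.277 -3.439
v -4.342 -3.985 -2.309
v -4.321 -4.544 -3.399
v -4.152 -4.252 -2.268
v -4.036 -4.708 -3.399
v -3.867 -4.416 -2.269
v -3.71 -4.737 -3.44
v -3.541 -4.445 -2.31
v -3.409 -4.625 -3.514
v -3.24 -4.333 -2.383
v 1.756 -0.168 -0.699
v 2.097 -0.488 -0.471
v 1.004 -0.472 -0.001
v 2.099 -0.124 -0.31
v 1.9 0.214 -0.377
v 1.617 0.329 -0.632
v 1.416 0.153 -0.926
v 1.414 -0.211 -1.087
v 1.612 -0.55 -1.021
v 1.895 -0.665 -0.766
f 2 1 5
f 2 5 3
f 3 5 6
f 3 6 4
f 5 1 7
f 5 7 6
f 6 7 8
f 6 8 4
f 7 1 9
f 7 9 8
f 8 9 10
f 8 10 4
f 9 1 11
f 9 11 10
f 10 11 12
f 10 12 4
f 11 1 13
f 11 13 12
f 12 13 14
f 12 14 4
f 13 1 15
f 13 15 14
f 14 15 16
f 14 16 4
f 15 1 17
f 15 17 16
f 16 17 18
f 16 18 4
f 17 1 19
f 17 19 18
f 18 19 20
f 18 20 4
f 19 1 21
f 19 21 20
f 20 21 22
f 20 22 4
f 21 1 23
f 21 23 22
f 22 23 24
f 22 24 4
f 23 1 25
f 23 25 24
f 24 25 26
f 24 26 4
f 25 1 27
f 25 27 26
f 26 27 28
f 26 28 4
f 27 1 29
f 27 29 28
f 28 29 30
f 28 30 4
f 29 1 2
f 29 2 30
f 30 2 3
f 30 3 4
f 32 31 34
f 32 34 33
f 34 31 35
f 34 35 33
f 35 31 36
f 35 36 33
f 36 31 37
f 36 37 33
f 37 31 38
f 37 38 33
f 38 31 39
f 38 39 33
f 39 31 40
f 39 40 33
f 40 31 32
f 40 32 33



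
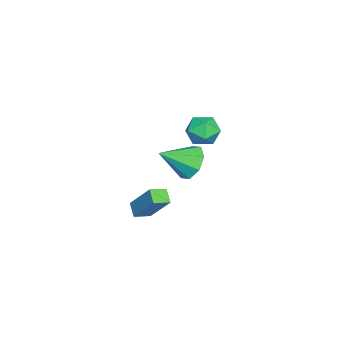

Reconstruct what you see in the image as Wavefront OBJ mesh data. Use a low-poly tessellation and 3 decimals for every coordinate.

v -3.966 -0.249 1.358
v -3.149 0.088 1.909
v -3.391 -1.828 1.471
v -2.574 -1.491 2.022
v -3.528 -1.466 2.437
v -3.883 -0.49 2.368
v -2.657 -1.25 1.012
v -3.012 -0.274 0.943
v -2.34 -0.531 1.695
v -2.878 -0.664 2.576
v -3.662 -1.076 0.804
v -4.2 -1.209 1.685
v 2.874 -2.039 -0.79
v 2.261 -2.398 -0.287
v 3.547 -0.866 0.869
v 2.934 -1.225 1.371
v 3.466 -2.715 -0.551
v 2.853 -3.074 -0.049
v 4.139 -1.542 1.107
v 3.526 -1.901 1.61
v 0.386 -0.617 1.698
v 0.804 -1.025 0.766
v 1.234 -2.043 2.702
v 1.316 -0.464 1.13
v 1.283 0.007 1.827
v 0.724 0.113 2.448
v -0.032 -0.209 2.63
v -0.544 -0.769 2.265
v -0.511 -1.241 1.568
v 0.048 -1.346 0.947
f 1 12 6
f 1 6 2
f 1 2 8
f 1 8 11
f 1 11 12
f 2 6 10
f 6 12 5
f 12 11 3
f 11 8 7
f 8 2 9
f 4 10 5
f 4 5 3
f 4 3 7
f 4 7 9
f 4 9 10
f 5 10 6
f 3 5 12
f 7 3 11
f 9 7 8
f 10 9 2
f 14 16 13
f 17 14 13
f 13 16 15
f 15 17 13
f 14 20 16
f 18 14 17
f 18 20 14
f 16 20 15
f 19 17 15
f 15 20 19
f 19 18 17
f 20 18 19
f 22 21 24
f 22 24 23
f 24 21 25
f 24 25 23
f 25 21 26
f 25 26 23
f 26 21 27
f 26 27 23
f 27 21 28
f 27 28 23
f 28 21 29
f 28 29 23
f 29 21 30
f 29 30 23
f 30 21 22
f 30 22 23



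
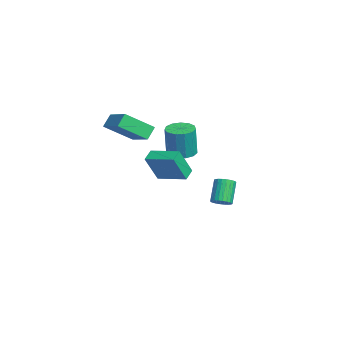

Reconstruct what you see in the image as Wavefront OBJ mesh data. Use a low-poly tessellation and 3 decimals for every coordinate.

v -0.609 -2.309 3.318
v -0.462 -4.079 4.564
v 1.189 -1.634 4.064
v 1.335 -3.405 5.311
v -0.115 -2.795 2.569
v 0.031 -4.566 3.816
v 1.682 -2.121 3.316
v 1.829 -3.891 4.562
v 0.92 0.013 1.777
v 1.398 -0.779 1.682
v 1.598 -0.905 3.749
v 1.12 -0.113 3.843
v 1.751 -0.392 1.672
v 1.951 -0.518 3.738
v 1.84 0.124 1.695
v 2.04 -0.002 3.761
v 1.637 0.605 1.744
v 1.837 0.479 3.81
v 1.206 0.898 1.803
v 1.406 0.771 3.87
v 0.685 0.91 1.854
v 0.885 0.783 3.921
v 0.238 0.637 1.881
v 0.438 0.511 3.947
v 0.008 0.166 1.874
v 0.208 0.04 3.941
v 0.067 -0.353 1.837
v 0.267 -0.479 3.903
v 0.397 -0.756 1.78
v 0.597 -0.882 3.847
v 0.893 -0.915 1.723
v 1.093 -1.041 3.789
v 2.35 -1.27 1.032
v 2.793 -2.081 2.862
v 3.521 0.24 1.418
v 3.965 -0.57 3.248
v 3.035 -1.71 0.672
v 3.479 -2.52 2.502
v 4.207 -0.199 1.058
v 4.65 -1.01 2.888
v -2.477 2.989 -4.31
v -2.005 3.465 -4.108
v -3.011 3.867 -2.708
v -3.483 3.391 -2.91
v -2.168 3.615 -4.268
v -3.174 4.018 -2.868
v -2.377 3.67 -4.434
v -3.383 4.073 -3.034
v -2.602 3.622 -4.581
v -3.608 4.024 -3.182
v -2.807 3.477 -4.688
v -3.813 3.879 -3.288
v -2.963 3.257 -4.736
v -3.969 3.66 -3.337
v -3.044 2.997 -4.72
v -4.05 3.4 -3.32
v -3.039 2.736 -4.641
v -4.045 3.138 -3.242
v -2.949 2.513 -4.512
v -3.955 2.915 -3.112
v -2.786 2.362 -4.352
v -3.792 2.765 -2.952
v -2.577 2.307 -4.186
v -3.583 2.71 -2.786
v -2.352 2.356 -4.038
v -3.358 2.758 -2.639
v -2.147 2.501 -3.932
v -3.153 2.903 -2.532
v -1.991 2.72 -3.883
v -2.997 3.123 -2.484
v -1.91 2.98 -3.9
v -2.916 3.383 -2.5
v -1.915 3.242 -3.978
v -2.921 3.644 -2.579
f 2 4 1
f 5 2 1
f 1 4 3
f 3 5 1
f 2 8 4
f 6 2 5
f 6 8 2
f 4 8 3
f 7 5 3
f 3 8 7
f 7 6 5
f 8 6 7
f 10 9 13
f 10 13 11
f 11 13 14
f 11 14 12
f 13 9 15
f 13 15 14
f 14 15 16
f 14 16 12
f 15 9 17
f 15 17 16
f 16 17 18
f 16 18 12
f 17 9 19
f 17 19 18
f 18 19 20
f 18 20 12
f 19 9 21
f 19 21 20
f 20 21 22
f 20 22 12
f 21 9 23
f 21 23 22
f 22 23 24
f 22 24 12
f 23 9 25
f 23 25 24
f 24 25 26
f 24 26 12
f 25 9 27
f 25 27 26
f 26 27 28
f 26 28 12
f 27 9 29
f 27 29 28
f 28 29 30
f 28 30 12
f 29 9 31
f 29 31 30
f 30 31 32
f 30 32 12
f 31 9 10
f 31 10 32
f 32 10 11
f 32 11 12
f 34 36 33
f 37 34 33
f 33 36 35
f 35 37 33
f 34 40 36
f 38 34 37
f 38 40 34
f 36 40 35
f 39 37 35
f 35 40 39
f 39 38 37
f 40 38 39
f 42 41 45
f 42 45 43
f 43 45 46
f 43 46 44
f 45 41 47
f 45 47 46
f 46 47 48
f 46 48 44
f 47 41 49
f 47 49 48
f 48 49 50
f 48 50 44
f 49 41 51
f 49 51 50
f 50 51 52
f 50 52 44
f 51 41 53
f 51 53 52
f 52 53 54
f 52 54 44
f 53 41 55
f 53 55 54
f 54 55 56
f 54 56 44
f 55 41 57
f 55 57 56
f 56 57 58
f 56 58 44
f 57 41 59
f 57 59 58
f 58 59 60
f 58 60 44
f 59 41 61
f 59 61 60
f 60 61 62
f 60 62 44
f 61 41 63
f 61 63 62
f 62 63 64
f 62 64 44
f 63 41 65
f 63 65 64
f 64 65 66
f 64 66 44
f 65 41 67
f 65 67 66
f 66 67 68
f 66 68 44
f 67 41 69
f 67 69 68
f 68 69 70
f 68 70 44
f 69 41 71
f 69 71 70
f 70 71 72
f 70 72 44
f 71 41 73
f 71 73 72
f 72 73 74
f 72 74 44
f 73 41 42
f 73 42 74
f 74 42 43
f 74 43 44



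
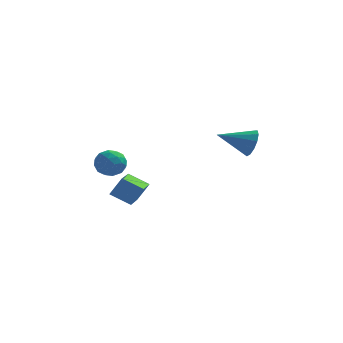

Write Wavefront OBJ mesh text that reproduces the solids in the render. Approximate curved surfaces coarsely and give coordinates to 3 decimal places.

v -3.542 1.899 -0.153
v -3.16 1.537 0.376
v -4.14 0.883 -0.416
v -3.758 0.521 0.113
v -4.259 1.04 0.304
v -3.889 1.669 0.466
v -3.411 0.751 -0.506
v -3.041 1.38 -0.344
v -3.079 0.828 0.158
v -3.603 1.006 0.659
v -3.697 1.414 -0.699
v -4.221 1.592 -0.198
v -3.299 1.807 0.135
v -4.001 0.613 -0.175
v -4.296 0.918 -0.063
v -4.071 0.705 0.249
v -3.727 1.885 0.188
v -3.503 1.672 0.499
v -4.148 1.38 0.456
v -3.797 0.748 -0.539
v -3.573 0.535 -0.228
v -3.229 1.715 -0.289
v -3.004 1.502 0.023
v -3.152 1.04 -0.496
v -3.026 1.178 0.317
v -3.377 0.58 0.163
v -3.174 0.716 -0.201
v -2.956 1.085 -0.106
v -3.334 1.283 0.612
v -3.685 0.685 0.457
v -3.98 0.991 0.569
v -3.763 1.36 0.665
v -3.286 0.866 0.483
v -3.615 1.735 -0.497
v -3.966 1.137 -0.652
v -3.537 1.06 -0.705
v -3.32 1.429 -0.609
v -3.923 1.84 -0.203
v -4.274 1.242 -0.357
v -4.344 1.335 0.066
v -4.126 1.704 0.161
v -4.014 1.554 -0.523
v -3.64 0.801 -1.671
v -3.135 0.981 -0.804
v -3.594 2.283 -2.005
v -3.089 2.463 -1.138
v -2.711 0.657 -2.182
v -2.206 0.837 -1.315
v -2.665 2.139 -2.516
v -2.16 2.319 -1.649
v 2.337 0.241 1.794
v 2.631 -0.025 2.394
v 0.943 -0.101 2.326
v 2.562 0.368 2.466
v 2.421 0.721 2.324
v 2.253 0.922 2.014
v 2.112 0.906 1.634
v 2.042 0.68 1.305
v 2.065 0.314 1.131
v 2.175 -0.075 1.167
v 2.336 -0.364 1.403
v 2.497 -0.46 1.763
v 2.607 -0.334 2.132
f 1 38 17
f 38 12 41
f 17 41 6
f 38 41 17
f 1 17 13
f 17 6 18
f 13 18 2
f 17 18 13
f 1 13 22
f 13 2 23
f 22 23 8
f 13 23 22
f 1 22 34
f 22 8 37
f 34 37 11
f 22 37 34
f 1 34 38
f 34 11 42
f 38 42 12
f 34 42 38
f 2 18 29
f 18 6 32
f 29 32 10
f 18 32 29
f 6 41 19
f 41 12 40
f 19 40 5
f 41 40 19
f 12 42 39
f 42 11 35
f 39 35 3
f 42 35 39
f 11 37 36
f 37 8 24
f 36 24 7
f 37 24 36
f 8 23 28
f 23 2 25
f 28 25 9
f 23 25 28
f 4 30 16
f 30 10 31
f 16 31 5
f 30 31 16
f 4 16 14
f 16 5 15
f 14 15 3
f 16 15 14
f 4 14 21
f 14 3 20
f 21 20 7
f 14 20 21
f 4 21 26
f 21 7 27
f 26 27 9
f 21 27 26
f 4 26 30
f 26 9 33
f 30 33 10
f 26 33 30
f 5 31 19
f 31 10 32
f 19 32 6
f 31 32 19
f 3 15 39
f 15 5 40
f 39 40 12
f 15 40 39
f 7 20 36
f 20 3 35
f 36 35 11
f 20 35 36
f 9 27 28
f 27 7 24
f 28 24 8
f 27 24 28
f 10 33 29
f 33 9 25
f 29 25 2
f 33 25 29
f 44 46 43
f 47 44 43
f 43 46 45
f 45 47 43
f 44 50 46
f 48 44 47
f 48 50 44
f 46 50 45
f 49 47 45
f 45 50 49
f 49 48 47
f 50 48 49
f 52 51 54
f 52 54 53
f 54 51 55
f 54 55 53
f 55 51 56
f 55 56 53
f 56 51 57
f 56 57 53
f 57 51 58
f 57 58 53
f 58 51 59
f 58 59 53
f 59 51 60
f 59 60 53
f 60 51 61
f 60 61 53
f 61 51 62
f 61 62 53
f 62 51 63
f 62 63 53
f 63 51 52
f 63 52 53



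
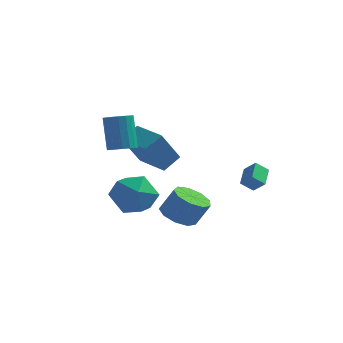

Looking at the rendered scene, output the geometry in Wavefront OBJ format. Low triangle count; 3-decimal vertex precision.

v -0.489 -2.3 -1.135
v 0.582 -1.907 -1.622
v -0.222 -4.093 -1.998
v 0.849 -3.7 -2.485
v 0.751 -3.874 -1.26
v 0.586 -2.766 -0.727
v -0.226 -3.234 -2.893
v -0.391 -2.126 -2.36
v 0.745 -2.484 -2.708
v 1.349 -2.879 -1.699
v -0.989 -3.121 -1.921
v -0.385 -3.516 -0.912
v -0.367 1.829 -2.046
v -0.811 0.644 -0.358
v -1.934 2.656 -1.877
v -2.378 1.471 -0.189
v 0.118 2.609 -1.371
v -0.326 1.424 0.317
v -1.449 3.436 -1.202
v -1.893 2.251 0.486
v 1.297 -0.619 -3.797
v 1.876 0.044 -4.18
v 2.542 0.162 -2.966
v 1.963 -0.501 -2.583
v 1.347 0.332 -3.918
v 2.014 0.45 -2.703
v 0.795 0.175 -3.599
v 1.461 0.293 -2.385
v 0.477 -0.354 -3.373
v 1.144 -0.235 -2.159
v 0.543 -1.007 -3.346
v 1.21 -0.888 -2.132
v 0.962 -1.478 -3.529
v 1.628 -1.36 -2.315
v 1.537 -1.548 -3.838
v 2.204 -1.429 -2.624
v 2 -1.183 -4.128
v 2.666 -1.064 -2.914
v 2.134 -0.554 -4.263
v 2.8 -0.436 -3.049
v 3.433 1.692 -2.295
v 4.054 1.53 -1.754
v 3.243 2.721 -1.771
v 3.865 2.559 -1.229
v 3.955 2.041 -2.791
v 4.577 1.879 -2.249
v 3.766 3.07 -2.266
v 4.387 2.908 -1.725
v -0.825 -1.908 0.469
v -0.18 -1.679 0.558
v -0.59 -1.202 2.319
v -1.235 -1.432 2.231
v -0.344 -1.414 0.448
v -0.754 -0.937 2.209
v -0.618 -1.262 0.343
v -1.028 -0.786 2.104
v -0.939 -1.259 0.267
v -1.35 -0.782 2.028
v -1.235 -1.404 0.238
v -1.645 -0.927 1.999
v -1.436 -1.665 0.261
v -1.846 -1.188 2.022
v -1.497 -1.981 0.333
v -1.907 -1.505 2.094
v -1.405 -2.281 0.435
v -1.815 -1.805 2.196
v -1.179 -2.495 0.546
v -1.589 -2.019 2.307
v -0.872 -2.575 0.639
v -1.283 -2.099 2.4
v -0.555 -2.503 0.693
v -0.965 -2.026 2.454
v -0.299 -2.293 0.696
v -0.709 -1.817 2.457
v -0.164 -1.996 0.647
v -0.574 -1.52 2.408
f 1 12 6
f 1 6 2
f 1 2 8
f 1 8 11
f 1 11 12
f 2 6 10
f 6 12 5
f 12 11 3
f 11 8 7
f 8 2 9
f 4 10 5
f 4 5 3
f 4 3 7
f 4 7 9
f 4 9 10
f 5 10 6
f 3 5 12
f 7 3 11
f 9 7 8
f 10 9 2
f 14 16 13
f 17 14 13
f 13 16 15
f 15 17 13
f 14 20 16
f 18 14 17
f 18 20 14
f 16 20 15
f 19 17 15
f 15 20 19
f 19 18 17
f 20 18 19
f 22 21 25
f 22 25 23
f 23 25 26
f 23 26 24
f 25 21 27
f 25 27 26
f 26 27 28
f 26 28 24
f 27 21 29
f 27 29 28
f 28 29 30
f 28 30 24
f 29 21 31
f 29 31 30
f 30 31 32
f 30 32 24
f 31 21 33
f 31 33 32
f 32 33 34
f 32 34 24
f 33 21 35
f 33 35 34
f 34 35 36
f 34 36 24
f 35 21 37
f 35 37 36
f 36 37 38
f 36 38 24
f 37 21 39
f 37 39 38
f 38 39 40
f 38 40 24
f 39 21 22
f 39 22 40
f 40 22 23
f 40 23 24
f 42 44 41
f 45 42 41
f 41 44 43
f 43 45 41
f 42 48 44
f 46 42 45
f 46 48 42
f 44 48 43
f 47 45 43
f 43 48 47
f 47 46 45
f 48 46 47
f 50 49 53
f 50 53 51
f 51 53 54
f 51 54 52
f 53 49 55
f 53 55 54
f 54 55 56
f 54 56 52
f 55 49 57
f 55 57 56
f 56 57 58
f 56 58 52
f 57 49 59
f 57 59 58
f 58 59 60
f 58 60 52
f 59 49 61
f 59 61 60
f 60 61 62
f 60 62 52
f 61 49 63
f 61 63 62
f 62 63 64
f 62 64 52
f 63 49 65
f 63 65 64
f 64 65 66
f 64 66 52
f 65 49 67
f 65 67 66
f 66 67 68
f 66 68 52
f 67 49 69
f 67 69 68
f 68 69 70
f 68 70 52
f 69 49 71
f 69 71 70
f 70 71 72
f 70 72 52
f 71 49 73
f 71 73 72
f 72 73 74
f 72 74 52
f 73 49 75
f 73 75 74
f 74 75 76
f 74 76 52
f 75 49 50
f 75 50 76
f 76 50 51
f 76 51 52



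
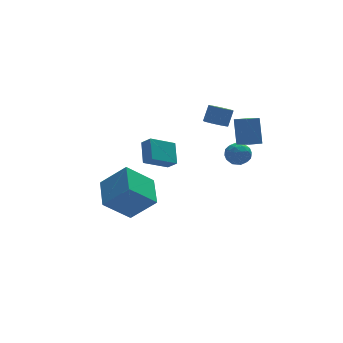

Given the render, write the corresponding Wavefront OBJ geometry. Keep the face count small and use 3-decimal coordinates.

v 0.809 -0.383 2.198
v 1.192 0.107 1.856
v 1.635 0.433 2.821
v 1.251 -0.057 3.162
v 0.708 0.296 2.015
v 1.151 0.621 2.979
v 0.282 0.087 2.281
v 0.725 0.412 3.245
v 0.165 -0.397 2.498
v 0.608 -0.072 3.463
v 0.425 -0.873 2.539
v 0.868 -0.547 3.504
v 0.909 -1.061 2.381
v 1.352 -0.736 3.345
v 1.335 -0.852 2.115
v 1.778 -0.527 3.079
v 1.452 -0.368 1.897
v 1.895 -0.043 2.862
v 0.667 -2.515 0.844
v 1.078 -2.329 1.479
v 0.942 -3.731 1.021
v 1.353 -3.545 1.656
v 0.579 -3.471 1.658
v 0.408 -2.72 1.549
v 1.612 -3.34 0.951
v 1.441 -2.589 0.842
v 1.662 -2.839 1.545
v 1.023 -2.921 1.982
v 0.997 -3.139 0.518
v 0.358 -3.221 0.955
v 0.848 -2.315 1.146
v 1.172 -3.745 1.354
v 0.717 -3.701 1.356
v 0.958 -3.592 1.728
v 0.455 -2.545 1.187
v 0.696 -2.436 1.56
v 0.403 -3.107 1.666
v 1.324 -3.624 0.94
v 1.565 -3.515 1.313
v 1.062 -2.468 0.772
v 1.303 -2.359 1.144
v 1.617 -2.953 0.834
v 1.433 -2.506 1.558
v 1.595 -3.221 1.661
v 1.747 -3.1 1.247
v 1.647 -2.659 1.183
v 1.057 -2.554 1.815
v 1.219 -3.268 1.918
v 0.764 -3.225 1.92
v 0.664 -2.783 1.856
v 1.401 -2.854 1.853
v 0.801 -2.792 0.582
v 0.963 -3.506 0.685
v 1.356 -3.277 0.644
v 1.256 -2.835 0.58
v 0.425 -2.839 0.839
v 0.587 -3.554 0.942
v 0.373 -3.401 1.317
v 0.273 -2.96 1.253
v 0.619 -3.206 0.647
v -5.201 0.922 -3.594
v -3.947 0.144 -2.185
v -4.693 2.789 -3.014
v -3.44 2.011 -1.605
v -3.6 0.929 -5.015
v -2.347 0.151 -3.606
v -3.093 2.796 -4.435
v -1.839 2.018 -3.026
v 1.181 -4.05 2.464
v 1.328 -3.301 3.938
v 0.966 -2.907 1.905
v 1.113 -2.158 3.379
v 1.967 -3.962 2.341
v 2.114 -3.213 3.815
v 1.752 -2.819 1.782
v 1.899 -2.07 3.256
v -2.671 1.44 -1.119
v -2.345 2.579 -0.199
v -1.153 1.64 -1.903
v -0.827 2.779 -0.983
v -2.333 0.921 -0.597
v -2.007 2.06 0.323
v -0.815 1.121 -1.381
v -0.489 2.26 -0.461
f 2 1 5
f 2 5 3
f 3 5 6
f 3 6 4
f 5 1 7
f 5 7 6
f 6 7 8
f 6 8 4
f 7 1 9
f 7 9 8
f 8 9 10
f 8 10 4
f 9 1 11
f 9 11 10
f 10 11 12
f 10 12 4
f 11 1 13
f 11 13 12
f 12 13 14
f 12 14 4
f 13 1 15
f 13 15 14
f 14 15 16
f 14 16 4
f 15 1 17
f 15 17 16
f 16 17 18
f 16 18 4
f 17 1 2
f 17 2 18
f 18 2 3
f 18 3 4
f 19 56 35
f 56 30 59
f 35 59 24
f 56 59 35
f 19 35 31
f 35 24 36
f 31 36 20
f 35 36 31
f 19 31 40
f 31 20 41
f 40 41 26
f 31 41 40
f 19 40 52
f 40 26 55
f 52 55 29
f 40 55 52
f 19 52 56
f 52 29 60
f 56 60 30
f 52 60 56
f 20 36 47
f 36 24 50
f 47 50 28
f 36 50 47
f 24 59 37
f 59 30 58
f 37 58 23
f 59 58 37
f 30 60 57
f 60 29 53
f 57 53 21
f 60 53 57
f 29 55 54
f 55 26 42
f 54 42 25
f 55 42 54
f 26 41 46
f 41 20 43
f 46 43 27
f 41 43 46
f 22 48 34
f 48 28 49
f 34 49 23
f 48 49 34
f 22 34 32
f 34 23 33
f 32 33 21
f 34 33 32
f 22 32 39
f 32 21 38
f 39 38 25
f 32 38 39
f 22 39 44
f 39 25 45
f 44 45 27
f 39 45 44
f 22 44 48
f 44 27 51
f 48 51 28
f 44 51 48
f 23 49 37
f 49 28 50
f 37 50 24
f 49 50 37
f 21 33 57
f 33 23 58
f 57 58 30
f 33 58 57
f 25 38 54
f 38 21 53
f 54 53 29
f 38 53 54
f 27 45 46
f 45 25 42
f 46 42 26
f 45 42 46
f 28 51 47
f 51 27 43
f 47 43 20
f 51 43 47
f 62 64 61
f 65 62 61
f 61 64 63
f 63 65 61
f 62 68 64
f 66 62 65
f 66 68 62
f 64 68 63
f 67 65 63
f 63 68 67
f 67 66 65
f 68 66 67
f 70 72 69
f 73 70 69
f 69 72 71
f 71 73 69
f 70 76 72
f 74 70 73
f 74 76 70
f 72 76 71
f 75 73 71
f 71 76 75
f 75 74 73
f 76 74 75
f 78 80 77
f 81 78 77
f 77 80 79
f 79 81 77
f 78 84 80
f 82 78 81
f 82 84 78
f 80 84 79
f 83 81 79
f 79 84 83
f 83 82 81
f 84 82 83



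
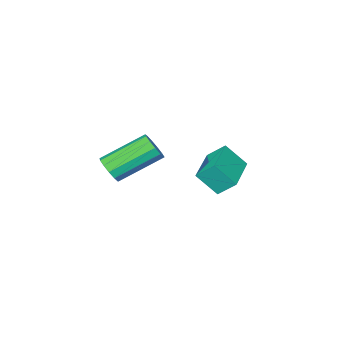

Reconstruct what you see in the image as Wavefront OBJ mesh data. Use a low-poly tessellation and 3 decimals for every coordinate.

v -4.576 1.394 1.454
v -4.114 0.825 2.248
v -3.318 2.275 1.353
v -2.856 1.707 2.147
v -4.244 0.853 0.873
v -3.782 0.285 1.667
v -2.986 1.735 0.772
v -2.524 1.166 1.566
v -2.039 -2.779 0.216
v -1.768 -2.919 0.733
v -3.231 -2.24 1.681
v -3.501 -2.101 1.164
v -1.672 -2.604 0.657
v -3.134 -1.925 1.605
v -1.692 -2.344 0.441
v -3.154 -1.666 1.389
v -1.822 -2.223 0.153
v -3.284 -1.545 1.101
v -2.021 -2.279 -0.114
v -3.483 -1.6 0.833
v -2.225 -2.493 -0.277
v -3.688 -1.815 0.671
v -2.371 -2.798 -0.283
v -3.833 -2.12 0.665
v -2.411 -3.097 -0.131
v -3.873 -2.419 0.817
v -2.333 -3.295 0.132
v -3.795 -2.617 1.079
v -2.161 -3.33 0.421
v -3.624 -2.651 1.369
v -1.951 -3.189 0.645
v -3.413 -2.511 1.593
f 2 4 1
f 5 2 1
f 1 4 3
f 3 5 1
f 2 8 4
f 6 2 5
f 6 8 2
f 4 8 3
f 7 5 3
f 3 8 7
f 7 6 5
f 8 6 7
f 10 9 13
f 10 13 11
f 11 13 14
f 11 14 12
f 13 9 15
f 13 15 14
f 14 15 16
f 14 16 12
f 15 9 17
f 15 17 16
f 16 17 18
f 16 18 12
f 17 9 19
f 17 19 18
f 18 19 20
f 18 20 12
f 19 9 21
f 19 21 20
f 20 21 22
f 20 22 12
f 21 9 23
f 21 23 22
f 22 23 24
f 22 24 12
f 23 9 25
f 23 25 24
f 24 25 26
f 24 26 12
f 25 9 27
f 25 27 26
f 26 27 28
f 26 28 12
f 27 9 29
f 27 29 28
f 28 29 30
f 28 30 12
f 29 9 31
f 29 31 30
f 30 31 32
f 30 32 12
f 31 9 10
f 31 10 32
f 32 10 11
f 32 11 12



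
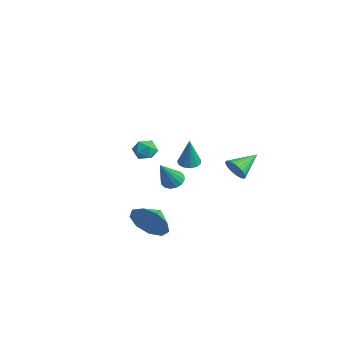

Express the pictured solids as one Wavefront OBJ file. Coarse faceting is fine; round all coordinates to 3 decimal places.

v 1.226 0.703 0.089
v 1.759 0.52 -0.048
v 1.594 0.537 1.731
v 1.778 0.845 -0.02
v 1.621 1.125 0.043
v 1.34 1.271 0.121
v 1.022 1.236 0.189
v 0.769 1.033 0.225
v 0.661 0.724 0.218
v 0.733 0.409 0.17
v 0.961 0.187 0.097
v 1.273 0.129 0.021
v 1.571 0.253 -0.033
v 2.752 -1.878 2.383
v 3.131 -2.142 1.923
v 2.949 -2.698 3.017
v 3.328 -2.962 2.557
v 3.518 -2.419 2.865
v 3.396 -1.913 2.473
v 2.684 -2.927 2.467
v 2.562 -2.421 2.075
v 3.089 -2.791 1.976
v 3.605 -2.477 2.221
v 2.475 -2.363 2.719
v 2.991 -2.049 2.964
v 3.018 2.281 0.056
v 3.358 2.087 0.624
v 2.742 3.579 0.664
v 3.557 2.197 0.479
v 3.673 2.32 0.269
v 3.69 2.437 0.027
v 3.604 2.53 -0.21
v 3.429 2.586 -0.407
v 3.192 2.595 -0.534
v 2.928 2.556 -0.571
v 2.678 2.475 -0.512
v 2.479 2.365 -0.367
v 2.363 2.242 -0.158
v 2.347 2.125 0.084
v 2.432 2.032 0.321
v 2.607 1.976 0.519
v 2.845 1.968 0.645
v 3.108 2.006 0.682
v -2.506 1.551 -3.211
v -2.058 2.008 -3.101
v -1.894 0.569 -1.629
v -2.33 2.111 -2.932
v -2.649 2.063 -2.838
v -2.93 1.878 -2.844
v -3.098 1.606 -2.948
v -3.107 1.318 -3.123
v -2.955 1.093 -3.321
v -2.683 0.991 -3.49
v -2.363 1.038 -3.584
v -2.082 1.223 -3.579
v -1.915 1.495 -3.474
v -1.906 1.783 -3.3
v 4.061 -2.68 -1.783
v 4.692 -2.59 -0.911
v 3.519 -1.86 -1.477
v 4.973 -2.195 -1.469
v 4.828 -2.028 -2.173
v 4.324 -2.165 -2.696
v 3.697 -2.544 -2.791
v 3.24 -2.986 -2.415
v 3.167 -3.285 -1.744
v 3.513 -3.302 -1.091
v 4.115 -3.027 -0.762
f 2 1 4
f 2 4 3
f 4 1 5
f 4 5 3
f 5 1 6
f 5 6 3
f 6 1 7
f 6 7 3
f 7 1 8
f 7 8 3
f 8 1 9
f 8 9 3
f 9 1 10
f 9 10 3
f 10 1 11
f 10 11 3
f 11 1 12
f 11 12 3
f 12 1 13
f 12 13 3
f 13 1 2
f 13 2 3
f 14 25 19
f 14 19 15
f 14 15 21
f 14 21 24
f 14 24 25
f 15 19 23
f 19 25 18
f 25 24 16
f 24 21 20
f 21 15 22
f 17 23 18
f 17 18 16
f 17 16 20
f 17 20 22
f 17 22 23
f 18 23 19
f 16 18 25
f 20 16 24
f 22 20 21
f 23 22 15
f 27 26 29
f 27 29 28
f 29 26 30
f 29 30 28
f 30 26 31
f 30 31 28
f 31 26 32
f 31 32 28
f 32 26 33
f 32 33 28
f 33 26 34
f 33 34 28
f 34 26 35
f 34 35 28
f 35 26 36
f 35 36 28
f 36 26 37
f 36 37 28
f 37 26 38
f 37 38 28
f 38 26 39
f 38 39 28
f 39 26 40
f 39 40 28
f 40 26 41
f 40 41 28
f 41 26 42
f 41 42 28
f 42 26 43
f 42 43 28
f 43 26 27
f 43 27 28
f 45 44 47
f 45 47 46
f 47 44 48
f 47 48 46
f 48 44 49
f 48 49 46
f 49 44 50
f 49 50 46
f 50 44 51
f 50 51 46
f 51 44 52
f 51 52 46
f 52 44 53
f 52 53 46
f 53 44 54
f 53 54 46
f 54 44 55
f 54 55 46
f 55 44 56
f 55 56 46
f 56 44 57
f 56 57 46
f 57 44 45
f 57 45 46
f 59 58 61
f 59 61 60
f 61 58 62
f 61 62 60
f 62 58 63
f 62 63 60
f 63 58 64
f 63 64 60
f 64 58 65
f 64 65 60
f 65 58 66
f 65 66 60
f 66 58 67
f 66 67 60
f 67 58 68
f 67 68 60
f 68 58 59
f 68 59 60

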